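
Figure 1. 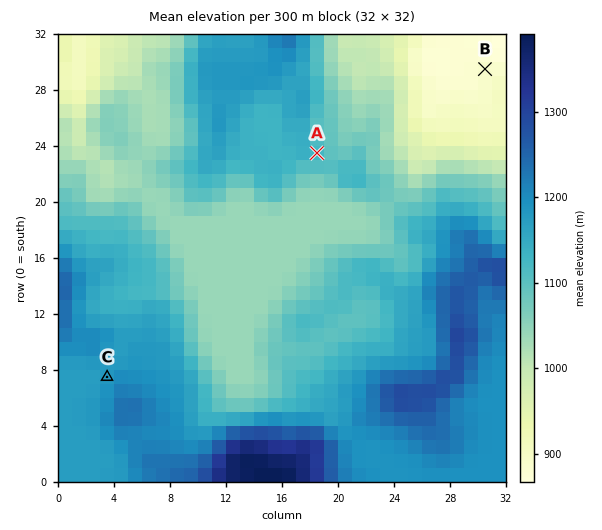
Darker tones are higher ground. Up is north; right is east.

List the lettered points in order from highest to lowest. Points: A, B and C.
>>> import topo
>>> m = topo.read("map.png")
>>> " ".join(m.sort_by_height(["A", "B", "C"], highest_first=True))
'C A B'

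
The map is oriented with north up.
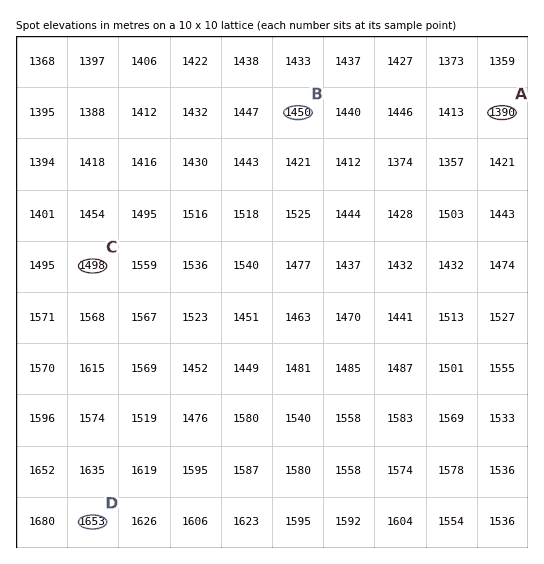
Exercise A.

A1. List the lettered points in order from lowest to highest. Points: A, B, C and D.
A B C D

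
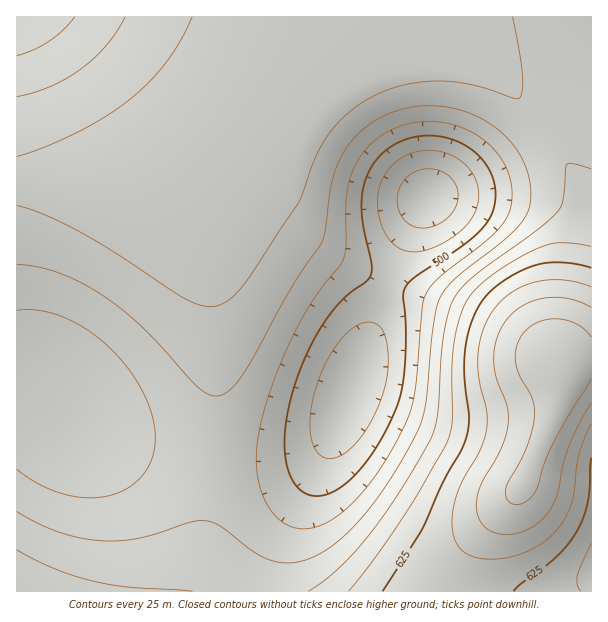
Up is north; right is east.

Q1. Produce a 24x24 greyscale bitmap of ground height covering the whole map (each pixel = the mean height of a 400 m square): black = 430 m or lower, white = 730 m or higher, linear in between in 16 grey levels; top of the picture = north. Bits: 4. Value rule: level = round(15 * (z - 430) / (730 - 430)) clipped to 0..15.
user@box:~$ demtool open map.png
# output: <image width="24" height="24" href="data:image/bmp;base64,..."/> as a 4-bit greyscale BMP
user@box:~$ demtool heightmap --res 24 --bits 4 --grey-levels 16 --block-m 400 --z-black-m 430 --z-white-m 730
<image width="24" height="24" href="data:image/bmp;base64,Qk2WAQAAAAAAAHYAAAAoAAAAGAAAABgAAAABAAQAAAAAACABAAATCwAAEwsAABAAAAAAAAAAAAAAABEREQAiIiIAMzMzAERERABVVVUAZmZmAHd3dwCIiIgAmZmZAKqqqgC7u7sAzMzMAN3d3QDu7u4A////AIh3d3d3d3iaq7qqmHd2ZndmZmeJqru7qWZmZmZmVVZ4mrzMumVVVWZlVERnmr3dylVEVVZlRDNGibzey0RERVVlQyI1eKze20RERVZlQyIkaJvO3ERERVZlUyEjV5vN7URERWZmVCETR5ve7kREVWZmVDIiR5ve7kRFVmd2ZTIiRpve7lVVZnd3ZUMjRovN3VVmZ3d3dlQzRXm8zGZnd4iHdmVDNFeaqnd3eIiId2VCIjV4mXd4iIiIh2UyESNXeHeIiIiIh3UyEBNGd3eIiIiIiHZCESNWd3d4iIiIiHZUMzRnd3d3iIiIiIdlVVZ3d2Z3d4iIiIh3Znd3d1Zmd3iIiIiId3d3d1VmZ3eIiIiIh3d3d0RWZ3eIiIiIiHd3dw=="/>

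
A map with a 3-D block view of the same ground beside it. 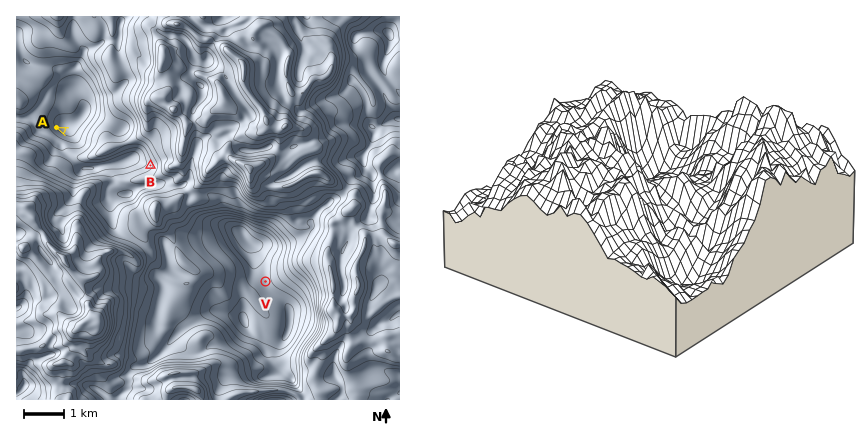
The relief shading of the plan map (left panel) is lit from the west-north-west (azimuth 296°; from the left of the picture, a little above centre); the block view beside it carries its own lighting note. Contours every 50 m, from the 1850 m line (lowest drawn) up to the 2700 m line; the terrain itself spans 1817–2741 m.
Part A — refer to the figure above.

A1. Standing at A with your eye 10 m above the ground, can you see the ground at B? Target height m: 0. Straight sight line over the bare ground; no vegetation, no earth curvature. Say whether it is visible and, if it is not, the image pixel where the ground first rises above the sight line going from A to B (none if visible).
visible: false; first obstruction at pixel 83 138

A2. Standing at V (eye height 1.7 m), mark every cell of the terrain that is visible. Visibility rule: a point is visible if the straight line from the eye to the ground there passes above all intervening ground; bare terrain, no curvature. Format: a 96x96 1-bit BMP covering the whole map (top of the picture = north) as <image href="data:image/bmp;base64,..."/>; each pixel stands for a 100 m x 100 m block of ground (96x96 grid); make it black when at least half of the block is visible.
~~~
<image width="96" height="96" href="data:image/bmp;base64,Qk2+BAAAAAAAAD4AAAAoAAAAYAAAAGAAAAABAAEAAAAAAIAEAAATCwAAEwsAAAIAAAAAAAAA////AAAAAAAABwAAAAGIAAAAAAAAAAAAAAEHAAMAAAAAAAAAAAcH//8AAAAAAAAAAD8D//8AAAAAAAAAAA8B//MAAAAAAAAAAAAB4AOAAAAAAAAAAAAA4AOAAAAAAAAgD/+A4AMAAAAAAADgA//B/wMAAAAAAAfwAA/n/88AAAAAAD/4AAP///+AAAAAAA44AAD//f+AAAAAAA94AAB/+B/AAAAAAAf4AAAf4A/gAAAAAAf4AAAeAA/4AAAAAAe4AAA8AAf8AAAAAAf4AAH4AAf8AAAAAAf4AAP4AAP+AAAAAAf4AAfwAAH/AAAAAAf4AAfAAAH+AAAAAAf4AA4AAAD8AAAAAAf4ABgAAAD8AAAAAAf4AAAAAYB8AAAAACP4AAAAA4B+AAAAACH4AAAAB4B+AAAAADH4AAAEDwD+AAAAAH/4AAAEHgD+AAAAAH/wAAAOPgH+AAAAAH/gAAAPfgP+AAAAAB/gAAQf//f+AAAAAB/gAAP////+AAAAAAfAAAH/4//8AAAAAAeAAAH/4f/MAAAAAAeAAAB/wf+MAAAAAAcCAAAHwD8IAAAAAAYGAAAHgB4AAAAAAAOMAAAHABgAAAAAAAHwAAAfAAgAAAAAAAAAAAA+AAwAAAAAAAAAAAD+ADwAAAAAAAAAAAP8AP4AAAAAAAAAQ//8D/4AAAAAAAAAf//8P/wAAAAAAAAAH/////gAAAAAAAAAH/////gAAAAAAAAAH/////gAAAAAAAAAH/////gAAAAAAAAAH/////wAAAAAAAAAEP///84AAAAAAAAAAM///B8AAAAAAAAAAEA+/D+AAAAAAAAAAAB8/HyAAAAAAAAAAAH+f/wAAAAAAAAAAAP/cA4AAAAAAAAAAAP/IAH+AAAAAAAAAAH/AAD8AAAAAAAAAAHnAAAwAAAAAAAAAADzAAAAAAAAAAAAAAA/AAAAAAAAAAAAAAAeAAAAAAAAAAAAAAAAAAAAAAAAAAAAAAAAAAAAAAAAAAAAAAAAAAAAAAAAAAAAAAAAAAAAAAAAAAAAAAAAAAAAAAAAAAAAAAAAAAAAAAAAAAAAAAAAAAAAAAAAAAAAAAAAAAAAAAAAAAAAAAAAAAAAAAAAAAAAAAAAAAAAAAAAAAAAAAAAAAAAAAAAAAAAAAAAAAAAAAAAAAAAAAAAAAAAAAAAAAAAAAAAAAAAAAAAAAAAAAAAAAAAAAAAAAAAAAAAAAAAAAAAAAAAAAAAAAAAAAAAAAAAAAAAAAAAAAAAAAAAAAAAAAAAAAAAAAAAAAAAAAAAAAAAAAAAAAAAAAAAAAAAAAAAAAAAAAAAAAAAAAAAAAAAAAAAAAAAAAAAAAAAAAAAAAAAAAAAAAAAAAAAAAAAAAAAAAAAAAAAAAAAAAAAAAAAAAAAAAAAAAAAAAAAAAAAAAAAAAAAAAAAAAAAAAAAAAAAAAAAAAAAAAAAAAAAAAAAAAAAAAAAAAAAAAAAAAAAAAAAAAAAAAAAAAAAAAAAAAAAAAAAAAAAAAAAAAAAAAAAAAAAAAAAAAAAAAAAAAAAAAA="/>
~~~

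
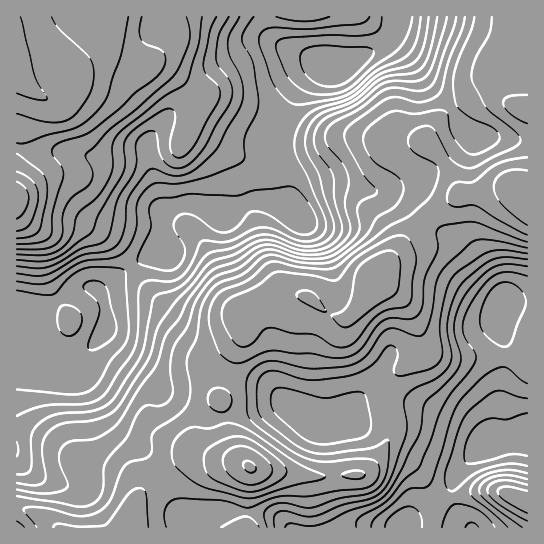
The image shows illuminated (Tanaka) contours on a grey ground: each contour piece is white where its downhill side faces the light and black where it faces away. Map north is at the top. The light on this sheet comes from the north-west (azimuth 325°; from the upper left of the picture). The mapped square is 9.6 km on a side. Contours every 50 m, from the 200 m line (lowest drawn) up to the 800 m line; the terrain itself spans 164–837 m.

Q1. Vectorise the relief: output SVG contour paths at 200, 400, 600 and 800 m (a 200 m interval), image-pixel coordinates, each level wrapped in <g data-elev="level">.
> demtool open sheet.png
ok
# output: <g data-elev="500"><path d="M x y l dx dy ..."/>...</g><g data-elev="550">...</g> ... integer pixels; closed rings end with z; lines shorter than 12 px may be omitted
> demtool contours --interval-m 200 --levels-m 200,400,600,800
<g data-elev="200"><path d="M325 86l-12-5-9-10-4-13 1-4 3-4 7-3 14-2 40 2 8 3 1 4-4 5-21 22-12 5z"/></g><g data-elev="400"><path d="M356 527l0-5 3-4 27-16 17-21 16-14 24-61 8-13 16-19 7-11 2-9-11-16-2-11 3-14 10-18 12-14 10-7 12-2 17 4"/><path d="M527 479l-16-4-13 1-13 5-6 8 1 5 5 5 37 28"/><path d="M17 273l18 3 10-1 10-4 26-15 24-4 8-3 5-6 5-9 5-36 19-27 7-2 17 6 14 0 12-7 18-17 24-41 4-11 0-9-1-9-12-24-2-12 2-11 9-17"/><path d="M437 17l-8 36-3 9-5 7-8 4-23 3-9 3-28 22-34 14-6 6-5 6-3 12 1 11 13 25 5 20 10 28 0 8-4 7-11 7-13 1-11-1-22-10-12 0-10 3-18 10-20 4-6 2-17 24-7 6-10 6-15 4-4 4-12 55-29 47-7 6-9 4-11 2-28 2-9 3-8 5-7 7-3 6 1 28-2 7-4 4-9 0"/></g><g data-elev="600"><path d="M166 527l-2-10 1-8 5-7 7-3 44 1 28 8 29-11 32-1 28-5 25-2 10-4 4-6 3-8-2-6-3-4-17-2-33 3-15-2-20-10-35-25-6-7-2-7-1-28 3-9 10-9 11-4 8 0 33 8 28-2 12-2 14-8 16-23 9-6 8 1 17 7 7-1 4-4 4-11 6-35 3-10 8-11 23-21 7-3 9 0 41 8"/><path d="M259 527l-6-8-7-3-9 3-16 8"/><path d="M17 249l29-1 8-2 5-5 3-7 1-17 3-11 7-9 15-11 4-7 1-8-7-13 0-4 9-8 16-17 24-19 40-36 6-10 8-23 1-11-4-13"/><path d="M474 17l-3 13-12 27-4 14-2 12 2 16 3 8 7 7 31 16 4 7-2 5-7 5-12 6-6 1-6-1-6-6-8-10-3-8-2-15-6-4-27 4-16-3-6 0-8 4-12 9-9 10 0 11 4 9 6 7 21 14 7 7 1 9-6 14-19 12-14 21-30 23-11 2-17 0-12-2-19-6-8 0-6 3-18 16-22 8-7 5-7 8-5 10-5 32-10 20 0 9 3 25-1 10-4 6-8 9-23 15-3 7 1 13-3 5-6 3-13 3-5 4-5 8-9 24-8 11-10 5-12 2-36-8-14-1-6 1-1 3 13 16"/></g><g data-elev="800"><path d="M250 473l5-2 1-4-5-5-5-1-3 2 1 4 2 4z"/><path d="M17 219l8-8 4-13-3-9-9-7"/><path d="M17 93l21 7 7 0 2-2-13-23-14-58"/></g>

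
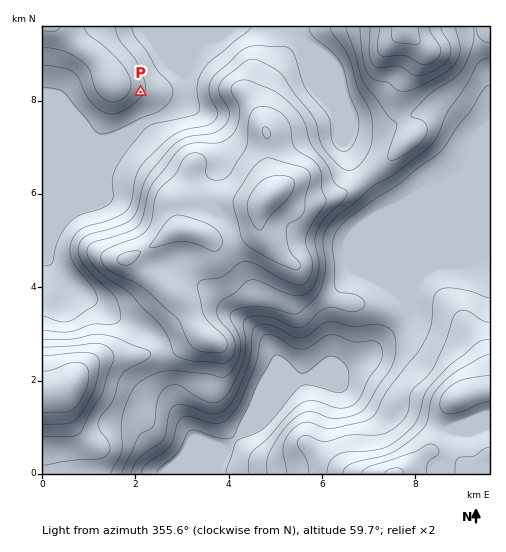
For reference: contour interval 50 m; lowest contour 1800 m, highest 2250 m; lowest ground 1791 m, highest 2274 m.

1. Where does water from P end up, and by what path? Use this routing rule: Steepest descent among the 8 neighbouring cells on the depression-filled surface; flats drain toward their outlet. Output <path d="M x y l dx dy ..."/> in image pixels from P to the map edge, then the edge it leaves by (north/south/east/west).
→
<path d="M141 92l11 12 0 15 13-4 14-7 7-6 0-75"/>
exit: north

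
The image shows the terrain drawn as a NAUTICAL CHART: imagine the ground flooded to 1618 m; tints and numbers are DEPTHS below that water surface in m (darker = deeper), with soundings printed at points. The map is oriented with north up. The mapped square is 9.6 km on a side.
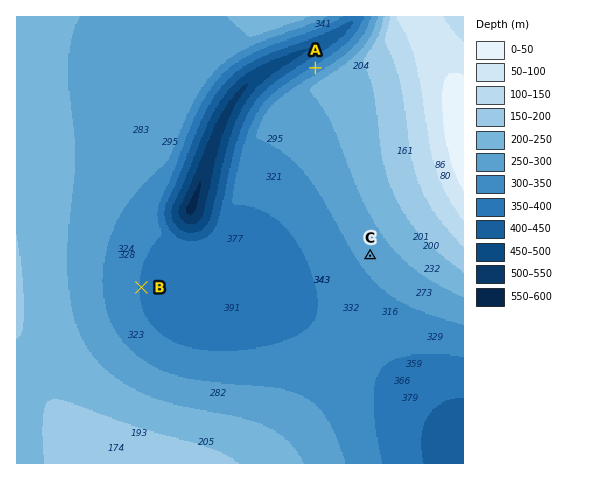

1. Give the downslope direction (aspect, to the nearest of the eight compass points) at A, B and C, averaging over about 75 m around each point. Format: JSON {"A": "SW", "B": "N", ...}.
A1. {"A": "NW", "B": "E", "C": "SW"}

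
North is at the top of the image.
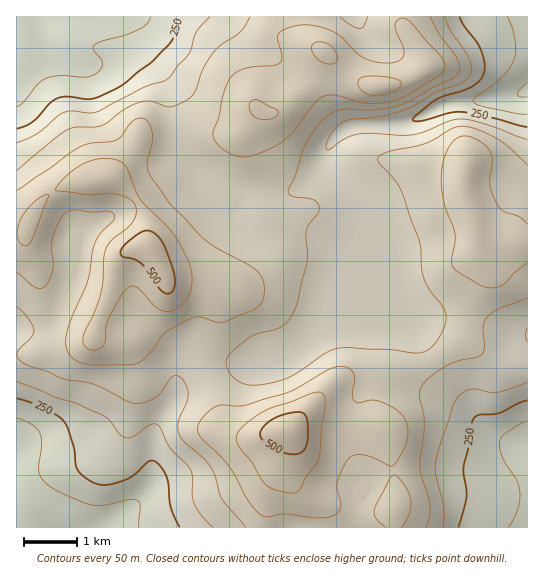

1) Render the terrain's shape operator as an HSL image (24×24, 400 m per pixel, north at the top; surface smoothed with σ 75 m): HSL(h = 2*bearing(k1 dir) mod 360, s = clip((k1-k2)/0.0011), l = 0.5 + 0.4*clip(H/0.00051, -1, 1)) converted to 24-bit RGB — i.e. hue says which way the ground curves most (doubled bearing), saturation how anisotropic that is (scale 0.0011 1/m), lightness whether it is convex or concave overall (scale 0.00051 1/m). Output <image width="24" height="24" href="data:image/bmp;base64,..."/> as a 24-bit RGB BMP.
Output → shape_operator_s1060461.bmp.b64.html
<image width="24" height="24" href="data:image/bmp;base64,Qk32BgAAAAAAADYAAAAoAAAAGAAAABgAAAABABgAAAAAAMAGAAATCwAAEwsAAAAAAAAAAAAAn5eGim6PkGqGhoFcQYJGYoVyjWySjW6Kk4B8km2Sb2+NuLaLgF1kcJZZb6yEY3inZ2u0vKWprKiclLCtV0eeam2Sg4eSd3OPoYSDj1d8iWNxnn58iptvOX1STnN4h3qSkoWblW6dinuTqpCEg4mkgsGla5WbbWSFXniAp6qDtb2eeHyhbUeLeH+Pe3uLe3SMnnGGmGqkj4aplZKorZCofZOhNk9sdYVac2VPhGtUgJJunZ2Fq6eDpaddU4NyZ2h7a3d4ialirsFkdlFYZVtwd4R1coCGenKKYnxpiHODj4Z6jn1+n31/pIh6OzF1mVxpiHJfcK+SeJKil49rqI5poc6PSW+ZY1yAgXKAp6dyrrd0aV15aHp+cJF8aHZ5aHhoZXBdZnBUmJFheYFkk3lpr49zLEB0e4K9pbPPirTEXnTNuaPfz8ni0cqtS0R4WWCKgHCZobmgs6aadluOd4yBe1lfeF1EZXVQbl9TeYFaaZFVhIZpeIRnrJh0SY2JNZV5hZtzkKd+RJeWYLCps5TB75m+pF2vS2+HbKKhl7GKp2d6mF2IjmlpfD1zqJN5XnRgen6SgpqefpaMaol5cZCMnKWShJ2lQ2iAW5pZgbNqUnxiQnY6TGU9uF9o5pC0Y1qVYI1lk4RbiGFZjWRmj2R3ZFuJpYyPk3upjpSycYOlrGCLnpVaUpVceapgb45jVGR+c5xtk55ZamdTaHRTTnNDNHE3uZloyozFf3KvmoWpk3SqqnSomG2PbYSWgrO0jpO3l3uxiF6ul2TC3s7bcovBnZKxlneZUHBzhIhpnHtcaX1fZ3dha4ZjVIBhUo1Ek5NOgXBZinligmNzmmiVr4amjaqjapF/fYFrd3NLT4pOVIeS06uTkZFgjGlrtzxZd45NUXBooZZ6inFuZYZtZptwX4eAboFtgoFpf35qgYBrdnhrZ3Fnn5NvpY1mgGxYe3tVbpFtYa9uPXiBs3Ftw495WkNru0plpNGVPm+nho+fmo2ogZmshZaYX3eGcXh/gH9/f39/f3+Af2qAf19jlJRipG5dmG1fgY5pjqB3c7FxPGV5XEiB4KF7TDZpkcuIo9WtQUSee4qflqitjXSgmICFZ2iAaXh/fn+Af3+Afn2AdFeGnXWSloeBlHl9l6iui4Kjk8GHbq6SR0mAMD1946uscE63mueebpWqU1qfep2lh3SUll+JooKFgXORa3GDeH6Af3+AenmAW1aBg5qYpHWnprKRkW+KoIR+z8qgXYdWTV1zK3yEbMW62qrgydnAfl+aaG+Fe2doeFJbiHlkmJZ1iGx3fnN+c4GAfn+Ae3F/blt4d5Rjdl1uwsOCaYKln6axx5qVsWltP0FUWHw6Hz8Xg7gdu8lihlx3f2N2eVpofGmBiZqJi3yQk3SOgIqOcnqKeneBeWWAcWiKmoGKcluLqNeQWniJmph4sHm444HApku/rnGWTJmTZOyMkpZjd2Jle1ltgHR5cIRqipBifoFjdpOMjYOYhWmLgW54c2V5b4x1b2KJta51nch5WmF2gZZ0YoJqq3KsvJHSsqDWwMnga6yIbltqhGZ4emJzgFZWkYBYfYpiepxlTpxqcVuHklt3inJ2a2uKgJ+VUWKSwLeGwbWAV31+cYx+cn2iY4hrcJVpkaaOrHCDzUhfW4V0dld8ild4lmmKmaOHfIx3kaNwXZNQLFdli320lJ7CfZnOipDOa0/Ck6S/2cfBdYLHZni8YVmJrXSZhaqHZ56fnEWLzqCbjXOxXEmSdnale3yptYObo3qHoqh6loxuMGhIGGUVcI8dUogZJXs1VU2/wNffv8TZmHjDclevS1lQap1fmbyLVEuEbmerzLC4xG27aFakhWmViGqHpoSPmqy6x5/KrXeppkmUgSFBmnQOZHkFEzMABDMAOmkAamQLdlwjZzs4WX5iTa5Nk55PU1xFT3JHmpFStlljiFR9hGJ7hZR4fK2NoqaCjmeIxGCcoEmybWTb09P42s/87s/6fCm7JY0IJpQIOW4bMVohdJx2ZIlehG1RcHJUT3JLWIxQil1djHKUgHGWm6GWe5h+lWpke1Vjj0dSnK51Wd2/X8K1qEuS21Wy6tb11N33dXzkaFO/jnaoh52HdWKMk3+Vf4OZcpKYZIV5ZHp2f2BnkJNrhZ53kmd3lV1gcF2UiqnI0ejmapi4Wy1Iajgxf8FdkM6IlXijnjqZimORhHiVfZZ3bV19jZF1h4ByhIB1cHmBal9waIBxgaB0jY9wd19/q5KPbKijVL5LqKs9eTFMgjqUkaW3ns6XmrBlaEpVfk+AlIGQc3GQ"/>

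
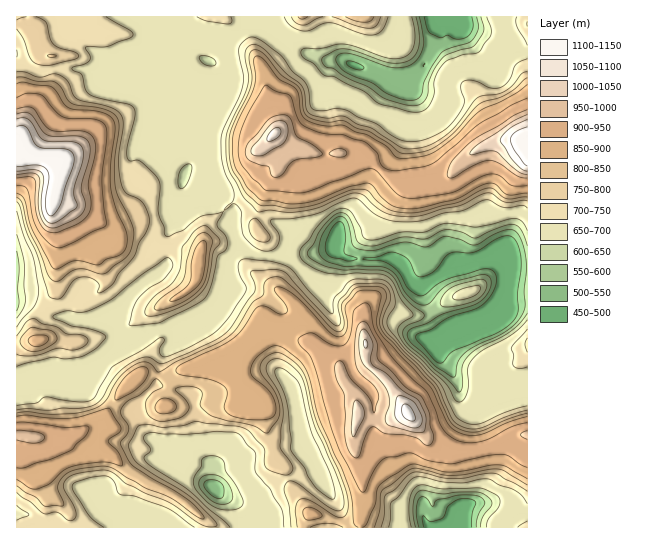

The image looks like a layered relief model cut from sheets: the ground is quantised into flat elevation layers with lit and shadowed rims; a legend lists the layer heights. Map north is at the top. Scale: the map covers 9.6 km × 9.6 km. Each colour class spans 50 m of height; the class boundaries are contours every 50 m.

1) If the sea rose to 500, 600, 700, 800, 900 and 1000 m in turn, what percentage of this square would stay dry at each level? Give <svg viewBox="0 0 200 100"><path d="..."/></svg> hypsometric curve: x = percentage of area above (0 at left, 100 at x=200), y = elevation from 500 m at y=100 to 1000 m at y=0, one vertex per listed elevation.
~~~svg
<svg viewBox="0 0 200 100"><path d="M193 100l-13-20-65-20-44-20-38-20-25-20"/></svg>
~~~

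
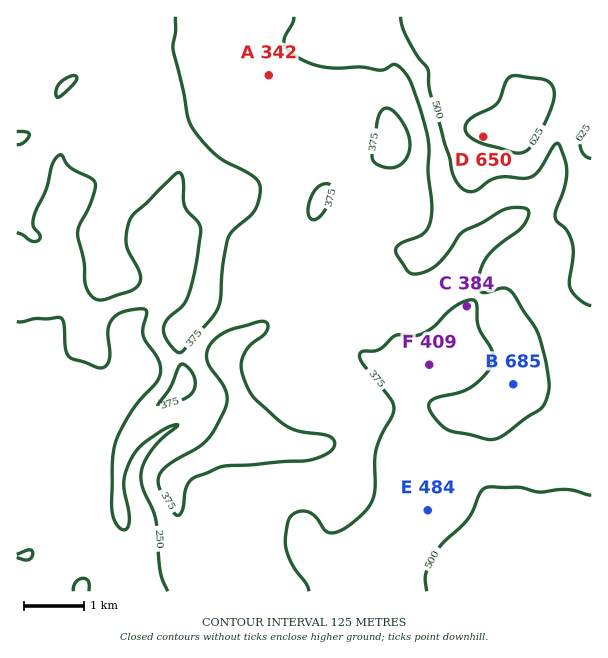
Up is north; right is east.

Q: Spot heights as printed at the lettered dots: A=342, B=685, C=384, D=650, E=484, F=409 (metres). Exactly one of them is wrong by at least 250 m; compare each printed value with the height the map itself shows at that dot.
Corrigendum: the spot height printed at B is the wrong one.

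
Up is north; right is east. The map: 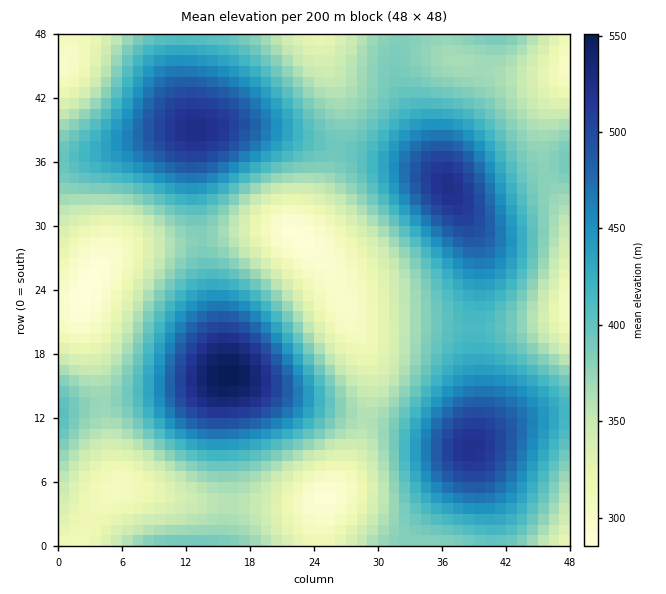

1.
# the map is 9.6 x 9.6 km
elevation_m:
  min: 280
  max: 550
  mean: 400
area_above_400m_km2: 38.9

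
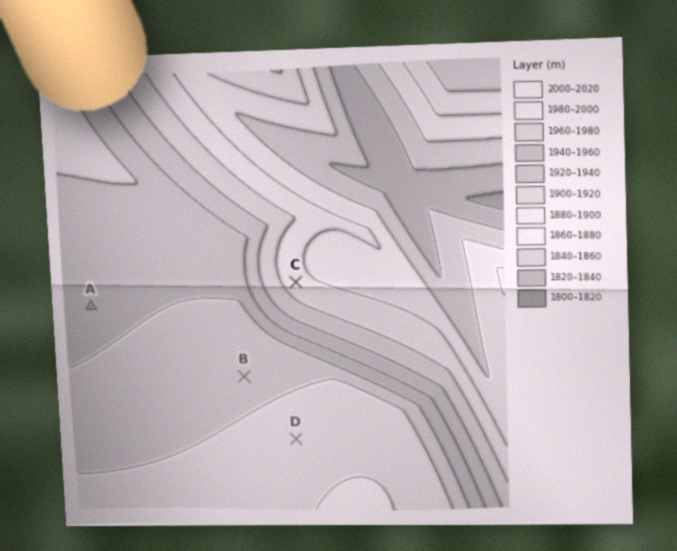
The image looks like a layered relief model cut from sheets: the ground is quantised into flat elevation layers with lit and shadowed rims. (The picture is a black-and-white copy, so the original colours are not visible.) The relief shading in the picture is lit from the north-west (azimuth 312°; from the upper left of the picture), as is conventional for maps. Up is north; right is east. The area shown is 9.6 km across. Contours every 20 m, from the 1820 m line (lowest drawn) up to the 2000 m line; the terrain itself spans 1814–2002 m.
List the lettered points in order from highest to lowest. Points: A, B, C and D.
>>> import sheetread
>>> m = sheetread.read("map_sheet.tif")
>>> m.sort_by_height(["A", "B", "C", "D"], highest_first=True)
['D', 'B', 'A', 'C']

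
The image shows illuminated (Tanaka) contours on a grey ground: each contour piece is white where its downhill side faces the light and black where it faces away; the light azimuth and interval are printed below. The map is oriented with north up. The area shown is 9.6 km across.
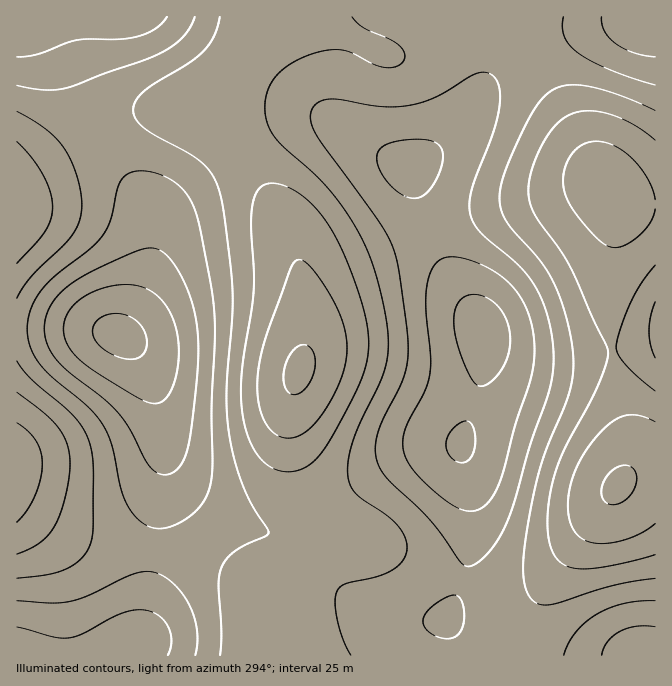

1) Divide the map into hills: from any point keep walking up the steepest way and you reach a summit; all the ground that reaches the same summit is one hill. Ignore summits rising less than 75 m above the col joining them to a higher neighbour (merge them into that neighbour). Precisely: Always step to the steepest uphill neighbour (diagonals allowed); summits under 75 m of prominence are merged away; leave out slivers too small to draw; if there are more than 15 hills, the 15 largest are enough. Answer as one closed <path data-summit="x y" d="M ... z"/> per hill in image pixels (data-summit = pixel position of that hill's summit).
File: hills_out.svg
<path data-summit="298 370" d="M467 16l-451 1 0 311 78 1 24 5 18 16 7 10 8 18 10 35 3 25-1 47-7 37-10 90-5 22-5 10-5 3 1 9 326-1-2-13-12-24 17-31 10-42 0-48-10-45 0-10 20-60 3-19 0-28-6-17-24-35-18-35-15-40-12-41 23-14 26-25 11-15 10-18 5-17 0-20-6-23z"/><path data-summit="619 485" d="M645 16l-177 0 10 19 6 23 0 20-5 17-10 18-11 15-26 25-23 14 12 41 15 40 18 35 24 35 6 17 0 28-3 19-20 60 0 10 10 45 0 48-10 42-17 31 12 24 2 14 198-1 0-633-9-1z"/><path data-summit="17 470" d="M94 329l-78 1 1 326 113 0 1-9 5-3 8-24 20-150 0-32-3-25-10-35-15-28-18-16z"/>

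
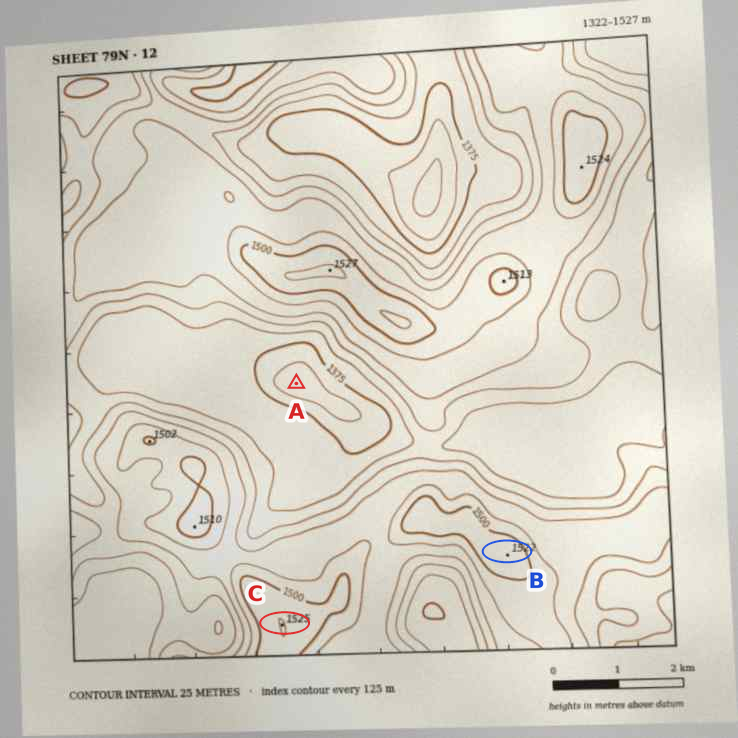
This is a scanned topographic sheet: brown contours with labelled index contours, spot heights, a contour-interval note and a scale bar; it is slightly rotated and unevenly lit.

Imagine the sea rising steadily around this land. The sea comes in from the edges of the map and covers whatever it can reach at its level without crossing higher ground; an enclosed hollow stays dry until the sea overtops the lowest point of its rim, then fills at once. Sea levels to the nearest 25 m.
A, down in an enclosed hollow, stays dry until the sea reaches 1400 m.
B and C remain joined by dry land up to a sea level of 1475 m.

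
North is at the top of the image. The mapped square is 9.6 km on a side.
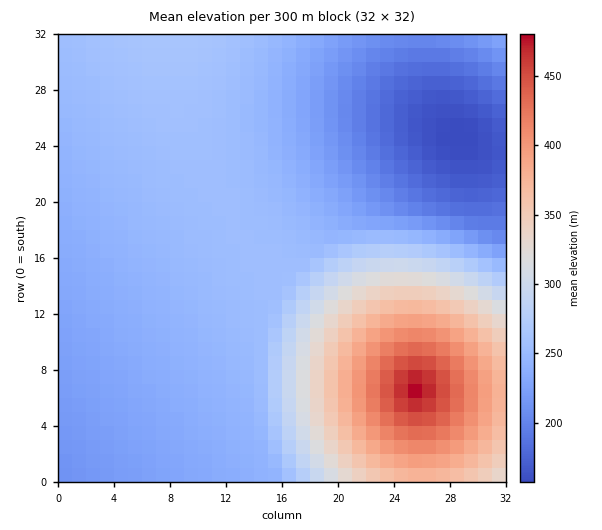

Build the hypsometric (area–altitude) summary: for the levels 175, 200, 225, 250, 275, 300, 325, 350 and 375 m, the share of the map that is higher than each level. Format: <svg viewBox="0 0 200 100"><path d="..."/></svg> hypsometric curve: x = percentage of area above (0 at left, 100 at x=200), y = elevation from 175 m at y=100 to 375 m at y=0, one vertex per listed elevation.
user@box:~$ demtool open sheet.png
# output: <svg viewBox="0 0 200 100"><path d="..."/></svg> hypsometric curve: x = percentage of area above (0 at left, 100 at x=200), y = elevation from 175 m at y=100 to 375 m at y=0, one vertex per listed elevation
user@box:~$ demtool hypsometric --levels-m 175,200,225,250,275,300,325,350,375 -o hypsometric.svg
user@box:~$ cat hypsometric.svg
<svg viewBox="0 0 200 100"><path d="M190 100l-13-12-19-13-62-13-48-12-6-12-7-13-6-13-8-12"/></svg>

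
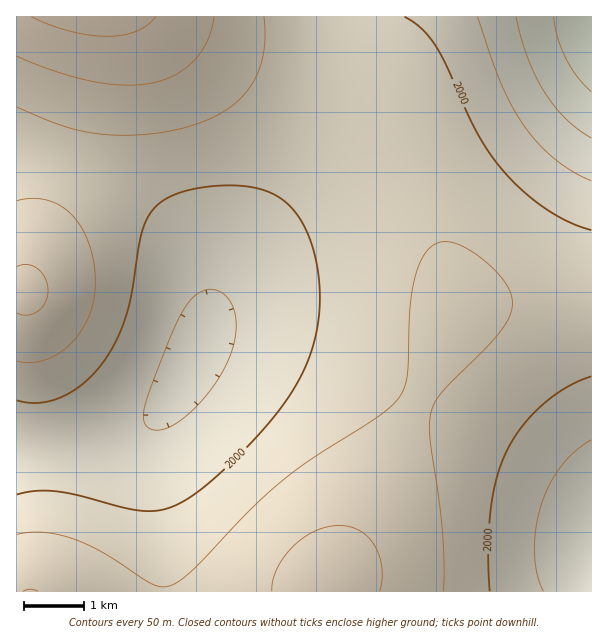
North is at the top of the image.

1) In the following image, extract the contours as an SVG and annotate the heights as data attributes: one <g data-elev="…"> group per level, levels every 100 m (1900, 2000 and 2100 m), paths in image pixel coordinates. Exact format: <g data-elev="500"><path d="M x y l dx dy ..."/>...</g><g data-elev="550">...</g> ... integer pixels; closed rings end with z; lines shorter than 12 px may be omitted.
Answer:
<g data-elev="1900"><path d="M591 138l-13-9-12-10-11-12-11-15-17-35-11-40"/></g><g data-elev="2000"><path d="M490 591l-2-40 2-39 6-32 10-27 15-25 21-23 24-17 25-12"/><path d="M17 400l10 3 12 0 23-6 22-14 20-21 13-23 10-25 5-23 8-49 4-17 8-14 12-11 16-7 21-5 24-3 23 2 16 3 14 7 12 9 10 13 12 27 7 32 0 33-5 33-11 28-16 27-22 29-32 33-23 21-19 15-17 9-15 4-12 1-15-2-54-14-22-4-21 0-18 4"/><path d="M591 230l-22-8-23-13-22-17-20-20-14-19-13-21-31-68-11-19-13-16-18-12"/></g><g data-elev="2100"><path d="M38 591l-8-2-7 2"/><path d="M380 591l2-12 0-12-3-12-5-10-6-8-9-7-9-3-11-2-12 2-12 4-11 6-11 9-9 11-7 12-4 12-1 10"/><path d="M17 313l10 2 11-4 7-8 3-12-3-13-7-9-11-4-10 2"/><path d="M17 56l39 15 36 10 31 4 29-2 24-8 18-15 13-19 7-24"/></g>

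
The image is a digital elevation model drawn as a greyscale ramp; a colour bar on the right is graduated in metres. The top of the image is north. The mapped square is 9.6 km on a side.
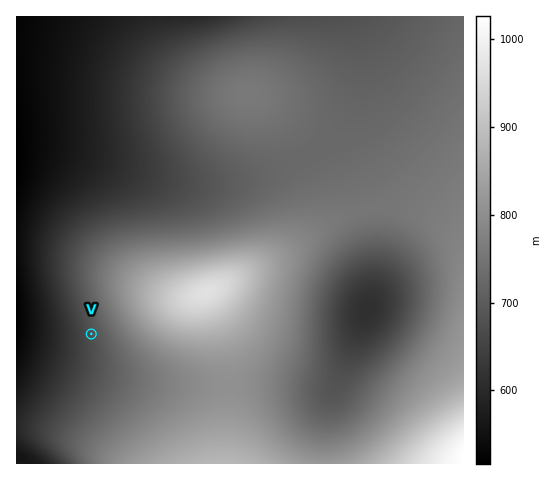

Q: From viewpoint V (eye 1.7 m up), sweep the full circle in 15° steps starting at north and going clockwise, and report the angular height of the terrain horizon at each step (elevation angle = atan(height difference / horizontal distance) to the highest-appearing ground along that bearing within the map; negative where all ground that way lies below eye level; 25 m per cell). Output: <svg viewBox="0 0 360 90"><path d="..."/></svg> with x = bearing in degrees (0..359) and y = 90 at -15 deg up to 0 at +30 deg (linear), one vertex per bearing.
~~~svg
<svg viewBox="0 0 360 90"><path d="M0 55l15-4 15-3 15-2 15-2 15 1 15 2 15 3 15 2 15 2 15 0 15 1 15 2 15 2 15 3 15 3 15 3 15 2 15 1 15 0 15-1 15-3 15-4 15-4"/></svg>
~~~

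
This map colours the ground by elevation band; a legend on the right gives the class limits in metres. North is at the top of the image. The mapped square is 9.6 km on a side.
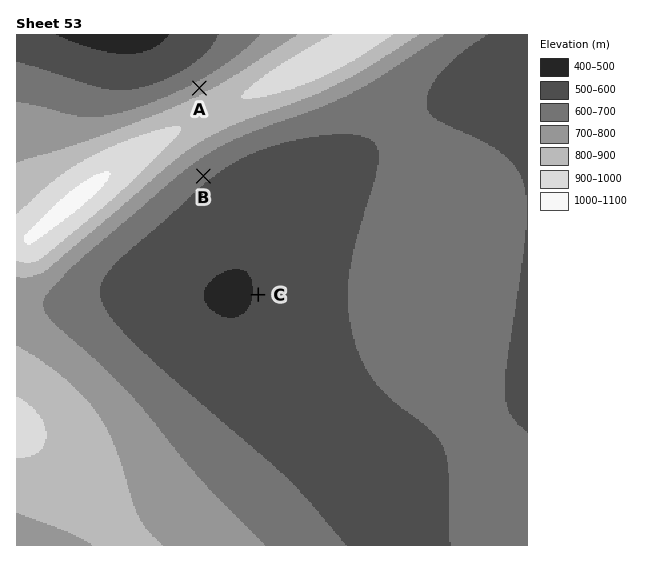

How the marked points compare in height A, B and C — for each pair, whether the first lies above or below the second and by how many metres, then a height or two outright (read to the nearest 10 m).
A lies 250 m above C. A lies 130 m above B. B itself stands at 620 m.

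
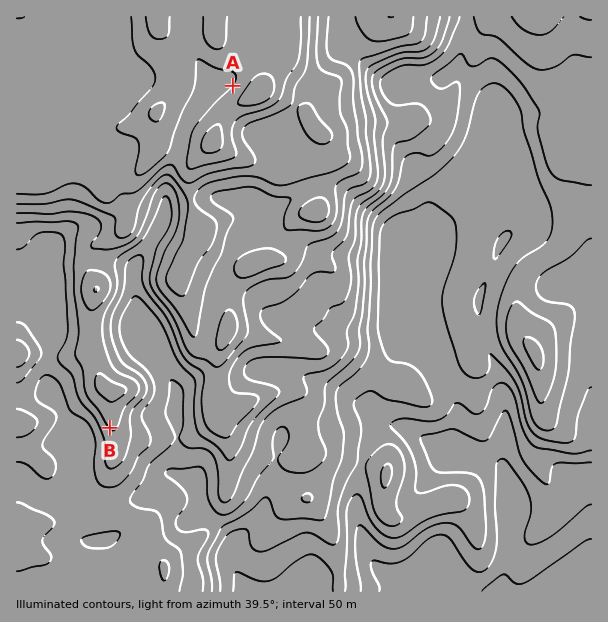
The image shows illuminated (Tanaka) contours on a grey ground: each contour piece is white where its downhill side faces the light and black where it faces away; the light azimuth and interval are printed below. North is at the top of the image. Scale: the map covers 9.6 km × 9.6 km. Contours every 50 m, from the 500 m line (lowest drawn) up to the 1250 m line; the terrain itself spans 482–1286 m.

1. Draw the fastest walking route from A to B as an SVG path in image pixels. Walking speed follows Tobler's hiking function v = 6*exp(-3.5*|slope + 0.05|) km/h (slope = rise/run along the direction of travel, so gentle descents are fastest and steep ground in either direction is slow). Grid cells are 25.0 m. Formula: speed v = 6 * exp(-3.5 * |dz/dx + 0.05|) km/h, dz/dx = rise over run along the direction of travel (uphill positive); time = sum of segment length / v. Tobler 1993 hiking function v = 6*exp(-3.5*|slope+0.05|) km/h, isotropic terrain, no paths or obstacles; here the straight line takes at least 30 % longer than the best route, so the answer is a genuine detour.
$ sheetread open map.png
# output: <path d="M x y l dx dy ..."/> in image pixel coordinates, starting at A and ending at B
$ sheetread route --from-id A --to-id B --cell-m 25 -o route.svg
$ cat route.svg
<path d="M233 86l-47 46-10 21-33 33-2 3-18 18-1 3-5 5-13 27-5 4-18 36 0 17 9 18 0 72 20 39"/>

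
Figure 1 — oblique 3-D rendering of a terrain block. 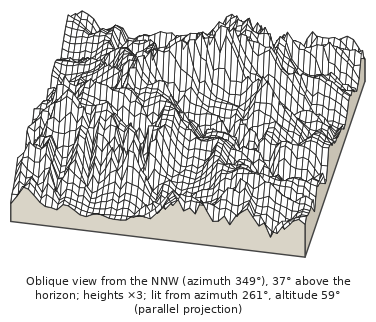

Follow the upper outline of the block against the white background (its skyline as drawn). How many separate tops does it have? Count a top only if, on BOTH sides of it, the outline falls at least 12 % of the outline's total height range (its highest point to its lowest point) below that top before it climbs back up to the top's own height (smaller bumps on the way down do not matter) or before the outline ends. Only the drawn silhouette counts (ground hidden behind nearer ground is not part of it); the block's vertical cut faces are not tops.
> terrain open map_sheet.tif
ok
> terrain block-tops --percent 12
2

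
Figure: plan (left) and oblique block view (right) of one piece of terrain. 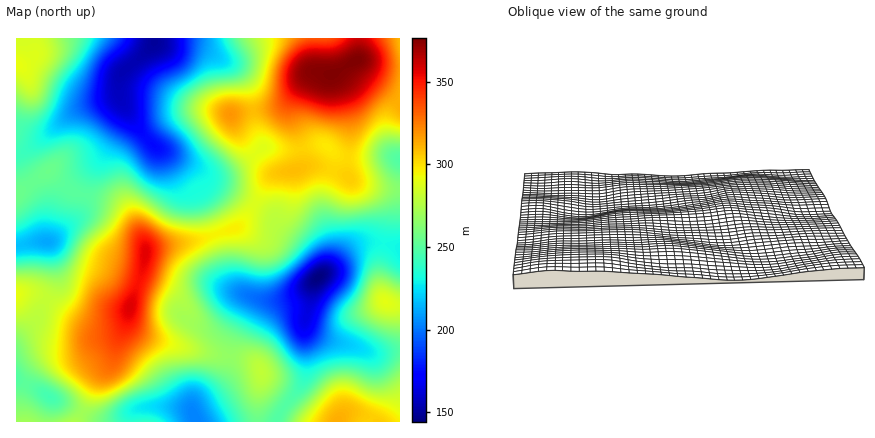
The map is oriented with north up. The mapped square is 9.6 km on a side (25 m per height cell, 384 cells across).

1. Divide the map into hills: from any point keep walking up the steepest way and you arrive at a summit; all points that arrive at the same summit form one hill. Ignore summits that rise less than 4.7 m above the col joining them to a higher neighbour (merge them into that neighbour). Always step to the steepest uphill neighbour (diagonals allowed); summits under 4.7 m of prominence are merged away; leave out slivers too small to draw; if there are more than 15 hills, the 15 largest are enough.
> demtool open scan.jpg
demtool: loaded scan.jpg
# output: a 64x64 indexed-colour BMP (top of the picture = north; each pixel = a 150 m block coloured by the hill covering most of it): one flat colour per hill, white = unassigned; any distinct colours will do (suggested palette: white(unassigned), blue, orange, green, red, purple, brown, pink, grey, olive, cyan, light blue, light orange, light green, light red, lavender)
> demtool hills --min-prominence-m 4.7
<image width="64" height="64" href="data:image/bmp;base64,Qk12CAAAAAAAAHYAAAAoAAAAQAAAAEAAAAABAAQAAAAAAAAIAAATCwAAEwsAABAAAAAAAAAA////ALR3HwAOf/8ALKAsACgn1gC9Z5QAS1aMAMJ34wB/f38AIr28AM++FwDox64AeLv/AIrfmACWmP8A1bDFAMzMwiIiIiEREiIiIiIiIlVVVVVVVVWZmZmZmZmZmZmZzMzMIiIhEREREiIiIiIlVVVVVVVVVZmZmZmZmZmZmZnMzMwiIRERERERERERERVVVVVVVVVVWZmZmZmZmZmZmczMzCEREREREREREREREVVVVVVVVVVZmZmZmZmZmZmZzMzBERERERERERERERERFVVVVVVVVVWZmZmZmZmZmZnMwRERERERERERERERERERFVVVVVVVVVmZmZmZmZmZmcERERERERERERERERERERERVVVVVVVVVZmZmZmZmZmZEREREREREREREREREREREREVVVVVVVVVmZmZmZmZmZkRERERERERERERERERERERERVVVVVVVVWZmZmZmZmZmRERERERERERERERERERERERFVVVVVVVVZmZmZmZmZmZERERERERERERERERERERERERVVVVVVVVmZmZmZmZmZkRERERERERERERERERERERERFVVVVVVVWZmZmZmZmJmREREREREREREREREREREREREVVVVVVVVZmZmZmYiIiIERERERERERERERERERERERERVVVVVVVVmZmYiIiIiIixEREREREREREREREREREREREVVVVVVVWZiIiIiIiIiLsRERERERERERERERERERERERVVVVVVVZiIiIiIiIiIu7ERERERERERERERERERMxEREVVVVVVViIiIiIiIiIi7uxERERERERERERERETMzMRERVVVVVVWIiIiIiIiIiLu7ERERERERERERERETMzMzEREVVVVVVViIiIiIiIiIu7uxERERERERERERERMzMzMxERVVVVVVWIiIiIiIiIi7u7ERERERERERERERMzMzMzMRERERFVVYiIiIiIiIiLu7uxERERERERERERMzMzMzMzEREREREViIiIiIiIiIu7u7EREREREREREzMzMzMzMzERERERERGIiIiIiIiIi7u7sRERERERERMzMzMzMzMzMRERERERERiIiIiIiIiLu7uxEREREREzMzMzMzMzMzMREREREREREYiIiIiIiIu7u7ERERERMzMzMzMzMzMzMxERERERERERqIiIiIiIi7u7sREREzMzMzMzMzMzMzMzERERERERERqiiIiIiIiLu7uxERMzMzMzMzMzMzMzMzERERERERERGqIoiIiIiIu7u7ETMzMzMzMzMzMzMzMzMRERERERERGqoiIoiIiIh7u7sTMzMzMzMzMzMzMzMzMxERERERERGqqiIiKIiIInd3dzMzMzMzMzMzMzMzMzMzERERERERqqqqIiIiIiIid3d3czMzMzMzMzMzMzMzMzERERERERqqqqoiIiIiIiJ3d3d3MzMzMzMzMzMzMzMzMRERERERqqqqqiIiIiIiInd3d3dzMzMzMzMzMzMzMzMxERERERqqqqqqIiIiIiIid3d3d3czMzMzMzMzMzMzMxERERERGqqqqqIiIiIiIiJ3d3d3d3MzMzMzMzMzMzMzERERERqqqqqqoiIiIiIiInd3d3d3czMzMzMzMzMzMzERERERqqqqqqqiIiIiIiIid3d3d3dzMzMzMzMzMzMzMREREaqqqqqqqqIiIiIiIiJ3d3d3d3MzMzMzMzMzMzMRERGqqqqqqqqqqiIiIiIiInd3d3d3dzMzMzMzMzMzMxEaqqqqqqqqqqqqIiIiIiIid3d3d3d3MzMzMzMzMzMxEaqqqqqqqqqqqqoiIiIiIiJ3d3d3d3dzMzMzMzMzMzEaREqqqqqqqqqqqqIiIiIiInd3d3d3d3MzMzMzMzMzEUREREqqqqqqqqqqoiIiIiIid3d3d3d3dzMzMzMzMzFERERERKqqqqqqqqqiIiIiIiJ3d3d3d3d3czMzMzMzRERERERERKqqqqqqqqIiIiIiImZ3d3d3d3dzMzMzM0RERERERERESqoiKqqqIiIiIiIiZmd3d3d3d3czMzM0RERERERERERCIiIiIiIiIiIiIiJmZmd3d3d3dzMzM0REREREREREREIiIiIiIiIiIiIiImZmZnd3d3d3czM0REREREREREREIiIiIiIiIiIiIiIiZmZmZ3d3d3d3M0REREREREREREQiIiIiIiIiIiIiIiJmZmZmd3d3d3c0RERERERERERERCIiIiIiIiIiIiIiImZmZmZmd3d3dzREREREREREREREIiIiIiIiIiIiIiIiZmZmZmZmd3d3REREREREREREREIiIiIiIiIiIiIiIiJmZmZmZmZmZ3dEREREREREREREQiIiIiIiIiIiIiIiImZmZmZmZmZmZERERERERERERERCIiIiIiIiIiIiIiIiZmZmZmZmZmZkREREREREREREREIiIiIiIiIiIiIiIiJmZmZmZmZmZmREREREREREREREIiIiIiIiIiIiIiIiImZmZmZmZmZmZEREREREREREREQiIiIiIiIiIiIiIiIiZmZmZmZmZmZmREREREREREREQiIiIiIiIiIiIiIiIiJmZmZmZmZmZmZkREREREREREQiIiIiIiIiIiIiIiIiImZmZmZmZmZmZmZEREREREREIiIiIiIiIiIiIiIiIiIiZmZmZmZmZmZmZmRERERERCIiIiIiIiIiIiIiIiIiIiJmZmZmZmZmZmZmZkREQiIiIiIiIiIiIiIiIiIiIiIiImZmZmZmZmZmZmZmYiIiIiIiIiIiIiIiIiIiIiIiIiIi"/>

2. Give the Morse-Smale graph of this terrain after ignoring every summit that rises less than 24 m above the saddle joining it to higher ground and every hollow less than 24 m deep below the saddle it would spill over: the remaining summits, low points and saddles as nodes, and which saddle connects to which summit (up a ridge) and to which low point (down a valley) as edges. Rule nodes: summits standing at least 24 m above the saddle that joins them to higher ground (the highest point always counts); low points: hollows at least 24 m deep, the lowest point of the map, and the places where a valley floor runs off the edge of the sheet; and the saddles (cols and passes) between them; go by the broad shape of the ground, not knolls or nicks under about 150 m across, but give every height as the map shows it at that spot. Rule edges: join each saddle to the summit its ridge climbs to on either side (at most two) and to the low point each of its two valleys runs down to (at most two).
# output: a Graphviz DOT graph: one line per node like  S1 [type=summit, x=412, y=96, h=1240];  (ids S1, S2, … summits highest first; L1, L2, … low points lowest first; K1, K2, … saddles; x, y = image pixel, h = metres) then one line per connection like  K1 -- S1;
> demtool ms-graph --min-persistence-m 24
graph terrain {
  S1 [type=summit, x=356, y=62, h=377];
  S2 [type=summit, x=130, y=308, h=357];
  S3 [type=summit, x=338, y=420, h=313];
  S4 [type=summit, x=18, y=64, h=291];
  S5 [type=summit, x=386, y=302, h=290];
  L1 [type=low, x=318, y=278, h=144];
  L2 [type=low, x=154, y=42, h=150];
  L3 [type=low, x=194, y=416, h=203];
  L4 [type=low, x=46, y=242, h=211];
  L5 [type=low, x=50, y=396, h=245];
  K1 [type=saddle, x=138, y=284, h=351];
  K2 [type=saddle, x=256, y=204, h=287];
  K3 [type=saddle, x=46, y=298, h=281];
  K4 [type=saddle, x=82, y=414, h=270];
  K5 [type=saddle, x=84, y=194, h=250];
  K6 [type=saddle, x=283, y=408, h=249];
  K7 [type=saddle, x=16, y=154, h=242];
  K8 [type=saddle, x=384, y=244, h=231];
  K1 -- S2;
  K1 -- L1;
  K1 -- L4;
  K2 -- S1;
  K2 -- S2;
  K2 -- L1;
  K2 -- L2;
  K3 -- S1;
  K3 -- S2;
  K3 -- L4;
  K3 -- L5;
  K4 -- S2;
  K4 -- L3;
  K4 -- L5;
  K5 -- S1;
  K5 -- S2;
  K5 -- L2;
  K5 -- L4;
  K6 -- S2;
  K6 -- S3;
  K6 -- L1;
  K7 -- S1;
  K7 -- S4;
  K7 -- L2;
  K8 -- S1;
  K8 -- S5;
  K8 -- L1;
}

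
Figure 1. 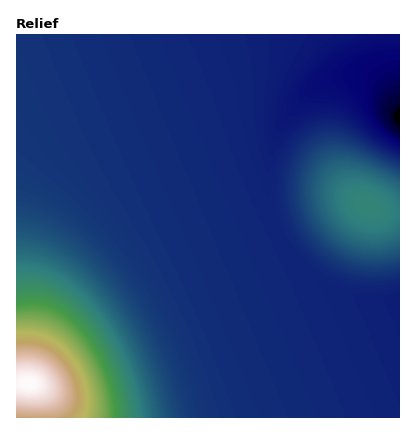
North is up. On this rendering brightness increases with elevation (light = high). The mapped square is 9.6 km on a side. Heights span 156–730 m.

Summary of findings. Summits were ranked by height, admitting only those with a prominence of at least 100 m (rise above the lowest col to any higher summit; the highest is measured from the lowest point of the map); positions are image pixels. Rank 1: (28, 382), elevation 730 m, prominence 574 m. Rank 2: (368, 206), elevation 336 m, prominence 127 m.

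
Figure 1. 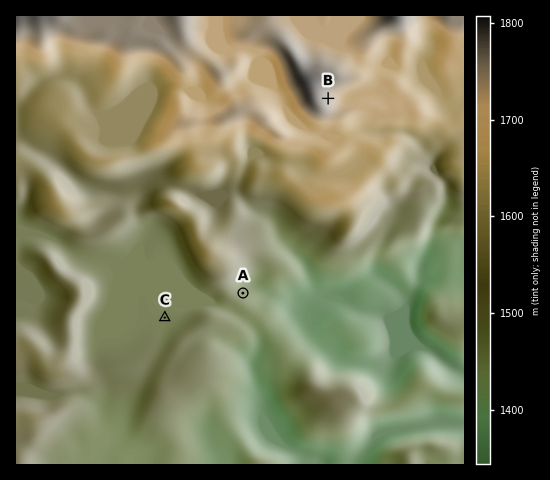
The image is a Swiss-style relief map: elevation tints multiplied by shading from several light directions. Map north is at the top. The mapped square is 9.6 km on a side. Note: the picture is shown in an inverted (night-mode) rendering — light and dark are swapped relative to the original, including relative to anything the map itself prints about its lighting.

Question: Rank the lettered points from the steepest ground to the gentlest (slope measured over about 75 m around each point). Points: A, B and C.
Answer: B A C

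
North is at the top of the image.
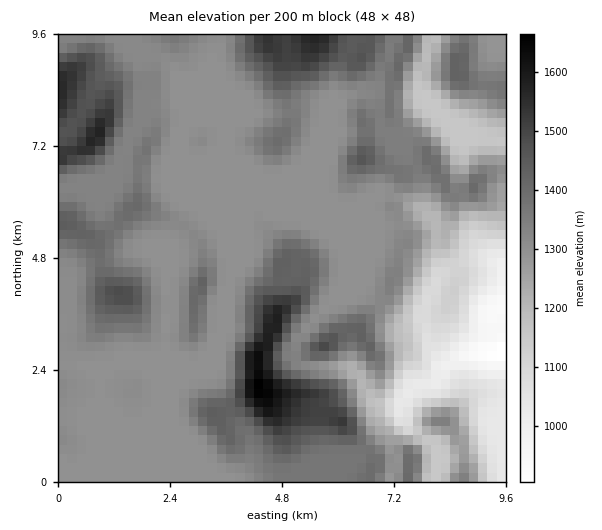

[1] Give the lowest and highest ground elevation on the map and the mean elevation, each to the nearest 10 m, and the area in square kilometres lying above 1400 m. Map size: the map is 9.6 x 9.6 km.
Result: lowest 890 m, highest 1670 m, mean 1310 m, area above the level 16.9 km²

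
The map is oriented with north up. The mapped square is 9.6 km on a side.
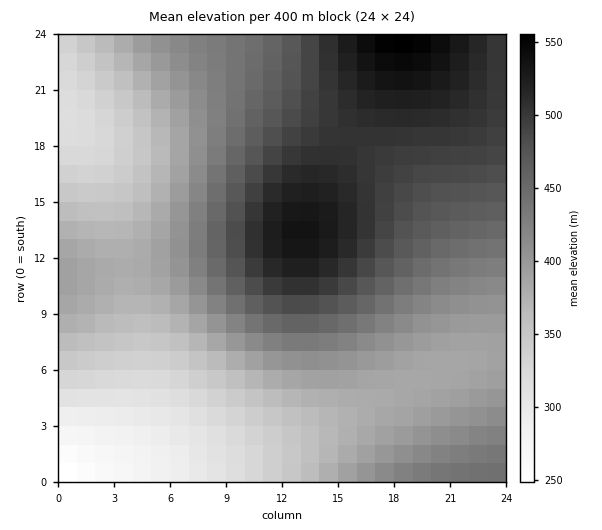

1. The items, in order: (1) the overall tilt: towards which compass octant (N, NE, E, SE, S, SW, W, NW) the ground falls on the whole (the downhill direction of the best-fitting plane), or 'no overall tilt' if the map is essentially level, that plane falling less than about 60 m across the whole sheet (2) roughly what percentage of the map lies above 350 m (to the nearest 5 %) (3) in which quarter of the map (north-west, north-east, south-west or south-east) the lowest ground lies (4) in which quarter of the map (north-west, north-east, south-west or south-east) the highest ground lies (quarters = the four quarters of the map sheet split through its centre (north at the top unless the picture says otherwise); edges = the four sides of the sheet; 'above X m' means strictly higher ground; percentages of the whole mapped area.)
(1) Overall the map slopes down towards the south-west.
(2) Ground above 350 m makes up about 80 % of the sheet.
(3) Look to the south-west quarter for the lowest ground.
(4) Look to the north-east quarter for the highest ground.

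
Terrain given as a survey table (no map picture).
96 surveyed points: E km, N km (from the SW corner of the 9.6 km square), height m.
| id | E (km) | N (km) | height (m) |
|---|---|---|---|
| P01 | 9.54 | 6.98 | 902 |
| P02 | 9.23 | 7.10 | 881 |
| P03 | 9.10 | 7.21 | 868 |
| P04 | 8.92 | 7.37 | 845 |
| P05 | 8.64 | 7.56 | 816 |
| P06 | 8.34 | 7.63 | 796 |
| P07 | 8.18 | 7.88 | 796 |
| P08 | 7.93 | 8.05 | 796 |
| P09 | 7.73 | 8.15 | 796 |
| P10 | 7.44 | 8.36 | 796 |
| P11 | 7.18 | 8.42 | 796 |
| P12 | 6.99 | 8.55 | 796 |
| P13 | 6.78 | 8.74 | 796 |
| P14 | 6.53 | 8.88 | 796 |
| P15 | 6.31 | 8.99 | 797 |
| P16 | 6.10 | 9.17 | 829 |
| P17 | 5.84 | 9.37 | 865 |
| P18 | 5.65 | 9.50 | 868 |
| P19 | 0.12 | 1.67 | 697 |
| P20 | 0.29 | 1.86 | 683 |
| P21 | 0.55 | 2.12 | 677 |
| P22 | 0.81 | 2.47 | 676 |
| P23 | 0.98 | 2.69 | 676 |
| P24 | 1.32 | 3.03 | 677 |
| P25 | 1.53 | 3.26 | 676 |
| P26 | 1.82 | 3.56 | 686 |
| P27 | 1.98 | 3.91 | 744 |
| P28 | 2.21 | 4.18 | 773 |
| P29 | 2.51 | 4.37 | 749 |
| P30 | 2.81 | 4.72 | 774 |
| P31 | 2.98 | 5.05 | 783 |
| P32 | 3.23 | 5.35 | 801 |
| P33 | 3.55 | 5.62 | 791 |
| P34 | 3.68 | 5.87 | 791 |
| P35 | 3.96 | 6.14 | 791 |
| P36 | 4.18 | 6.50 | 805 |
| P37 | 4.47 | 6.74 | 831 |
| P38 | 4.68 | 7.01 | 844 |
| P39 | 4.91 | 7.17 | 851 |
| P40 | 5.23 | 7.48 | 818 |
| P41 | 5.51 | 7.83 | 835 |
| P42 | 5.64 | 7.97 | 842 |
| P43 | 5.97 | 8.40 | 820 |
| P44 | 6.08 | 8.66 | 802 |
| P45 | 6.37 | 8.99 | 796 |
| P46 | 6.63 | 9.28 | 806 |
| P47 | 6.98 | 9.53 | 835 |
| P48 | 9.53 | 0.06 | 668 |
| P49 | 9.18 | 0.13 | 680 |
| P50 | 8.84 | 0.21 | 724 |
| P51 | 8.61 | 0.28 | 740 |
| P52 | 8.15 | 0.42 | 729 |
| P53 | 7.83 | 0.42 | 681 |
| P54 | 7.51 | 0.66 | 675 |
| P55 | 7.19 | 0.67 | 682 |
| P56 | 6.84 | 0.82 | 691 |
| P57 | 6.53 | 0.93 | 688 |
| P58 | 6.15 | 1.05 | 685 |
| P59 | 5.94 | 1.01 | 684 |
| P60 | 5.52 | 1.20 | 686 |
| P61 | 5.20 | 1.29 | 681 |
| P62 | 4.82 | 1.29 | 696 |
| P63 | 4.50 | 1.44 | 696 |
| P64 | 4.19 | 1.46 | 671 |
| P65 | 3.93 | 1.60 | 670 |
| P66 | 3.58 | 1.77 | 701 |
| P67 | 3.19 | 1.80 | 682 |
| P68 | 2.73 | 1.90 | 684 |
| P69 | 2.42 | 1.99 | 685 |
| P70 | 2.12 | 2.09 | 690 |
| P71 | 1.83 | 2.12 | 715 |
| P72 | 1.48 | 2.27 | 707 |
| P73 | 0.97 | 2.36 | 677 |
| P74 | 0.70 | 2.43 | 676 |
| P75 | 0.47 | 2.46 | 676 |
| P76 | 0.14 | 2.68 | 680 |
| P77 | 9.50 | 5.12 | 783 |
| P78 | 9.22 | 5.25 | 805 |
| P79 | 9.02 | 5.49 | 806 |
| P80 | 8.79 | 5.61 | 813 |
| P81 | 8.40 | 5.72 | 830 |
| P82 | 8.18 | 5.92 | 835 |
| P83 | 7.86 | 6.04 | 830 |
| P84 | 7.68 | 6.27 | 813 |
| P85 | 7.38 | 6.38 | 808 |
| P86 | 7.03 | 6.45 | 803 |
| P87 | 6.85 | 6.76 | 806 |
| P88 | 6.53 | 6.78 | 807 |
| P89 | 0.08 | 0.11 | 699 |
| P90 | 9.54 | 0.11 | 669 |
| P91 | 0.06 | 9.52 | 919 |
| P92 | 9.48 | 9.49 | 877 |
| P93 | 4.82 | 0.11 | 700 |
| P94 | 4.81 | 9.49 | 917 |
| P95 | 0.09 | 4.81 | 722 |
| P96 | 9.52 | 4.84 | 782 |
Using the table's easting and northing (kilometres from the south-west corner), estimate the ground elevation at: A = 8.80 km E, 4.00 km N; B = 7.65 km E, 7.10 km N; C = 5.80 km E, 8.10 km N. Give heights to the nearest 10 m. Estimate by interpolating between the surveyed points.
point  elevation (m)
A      820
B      800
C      830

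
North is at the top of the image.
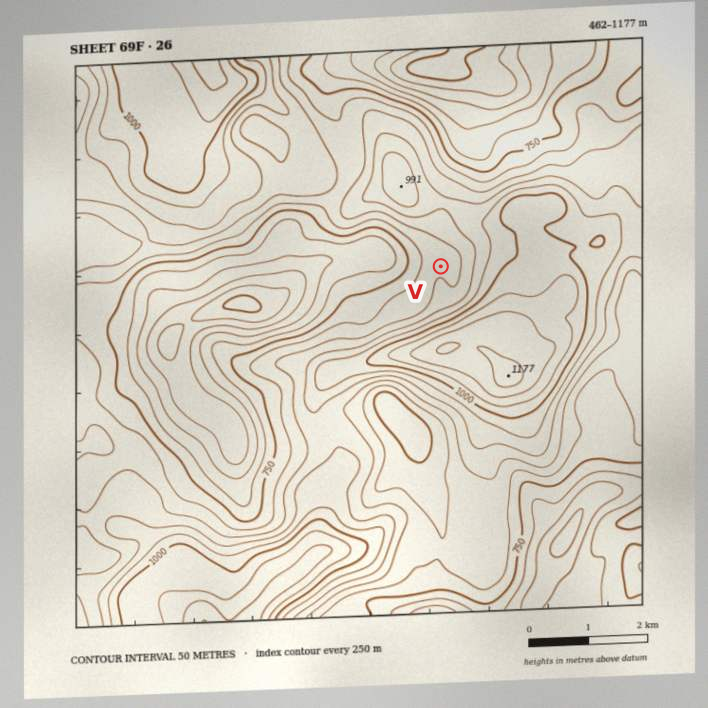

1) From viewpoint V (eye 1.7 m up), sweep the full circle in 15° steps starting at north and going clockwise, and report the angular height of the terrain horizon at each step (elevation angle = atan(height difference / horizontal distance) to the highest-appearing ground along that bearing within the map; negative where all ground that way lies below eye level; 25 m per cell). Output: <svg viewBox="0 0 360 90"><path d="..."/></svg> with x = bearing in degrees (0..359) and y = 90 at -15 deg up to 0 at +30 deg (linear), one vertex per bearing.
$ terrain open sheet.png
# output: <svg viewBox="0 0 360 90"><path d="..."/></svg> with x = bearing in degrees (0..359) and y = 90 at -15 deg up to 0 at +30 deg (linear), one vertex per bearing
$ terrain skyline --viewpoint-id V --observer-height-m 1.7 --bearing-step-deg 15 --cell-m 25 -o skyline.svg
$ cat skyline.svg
<svg viewBox="0 0 360 90"><path d="M0 53l15-1 15-4 15-1 15-1 15-1 15-2 15-2 15-2 15-3 15-2 15-1 15 1 15 5 15 6 15 8 15 6 15 1 15 1 15-4 15-1 15-1 15-6 15 2"/></svg>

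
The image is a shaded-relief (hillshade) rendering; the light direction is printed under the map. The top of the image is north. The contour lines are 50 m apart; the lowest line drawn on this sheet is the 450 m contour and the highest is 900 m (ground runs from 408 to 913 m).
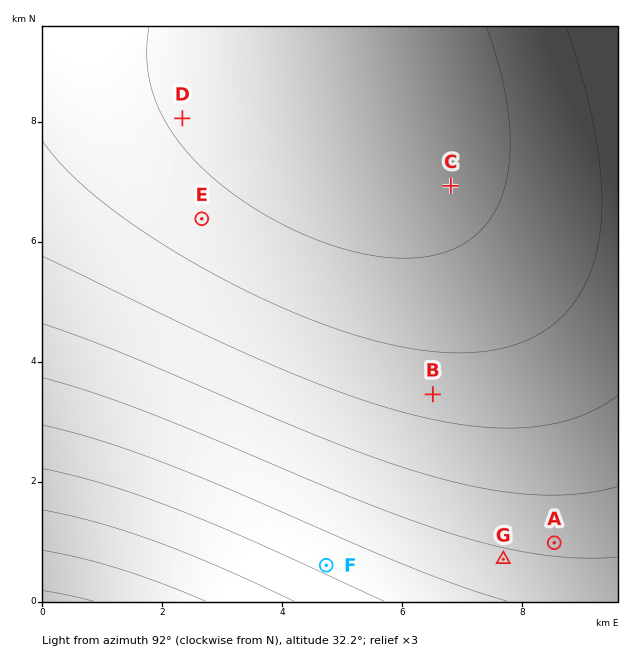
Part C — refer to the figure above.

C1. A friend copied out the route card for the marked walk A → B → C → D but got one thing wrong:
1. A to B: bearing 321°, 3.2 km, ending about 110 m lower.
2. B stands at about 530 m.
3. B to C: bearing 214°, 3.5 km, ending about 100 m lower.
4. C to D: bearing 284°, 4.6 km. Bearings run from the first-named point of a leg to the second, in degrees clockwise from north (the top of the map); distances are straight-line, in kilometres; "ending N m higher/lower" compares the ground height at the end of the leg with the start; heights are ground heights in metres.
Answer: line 3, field bearing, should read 5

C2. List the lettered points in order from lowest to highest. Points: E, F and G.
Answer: E G F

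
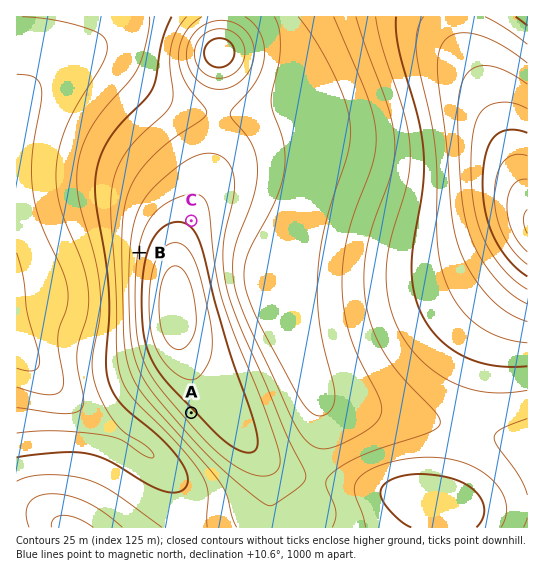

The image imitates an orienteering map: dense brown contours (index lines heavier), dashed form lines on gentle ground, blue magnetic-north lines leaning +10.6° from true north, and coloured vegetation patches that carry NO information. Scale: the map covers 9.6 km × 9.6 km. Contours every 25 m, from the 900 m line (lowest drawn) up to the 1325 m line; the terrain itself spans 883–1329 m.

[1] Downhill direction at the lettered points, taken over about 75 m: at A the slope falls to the SW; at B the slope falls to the W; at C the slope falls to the NE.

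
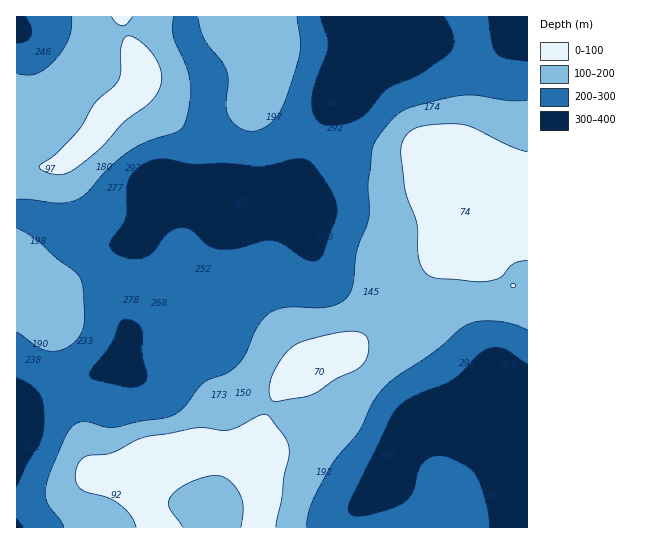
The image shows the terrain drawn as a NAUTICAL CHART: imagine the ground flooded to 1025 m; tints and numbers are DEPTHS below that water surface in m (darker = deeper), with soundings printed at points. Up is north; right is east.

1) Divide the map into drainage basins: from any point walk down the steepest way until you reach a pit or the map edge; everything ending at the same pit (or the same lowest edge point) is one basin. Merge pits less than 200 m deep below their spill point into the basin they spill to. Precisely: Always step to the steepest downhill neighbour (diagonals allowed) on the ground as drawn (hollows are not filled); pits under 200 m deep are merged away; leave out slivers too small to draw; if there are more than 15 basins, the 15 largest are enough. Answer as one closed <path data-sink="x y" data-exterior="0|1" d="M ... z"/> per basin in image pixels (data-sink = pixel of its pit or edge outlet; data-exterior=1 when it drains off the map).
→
<path data-sink="243 211" data-exterior="0" d="M527 16l-404 1 4 20 17 37-5 15-22 16-12 12-12 20-31 27-8 3-38-1 1 362 241 0 6-22 0-15-9-42 18-50 17-19 12-7 16-13 35-13 18-14 16-8 54-68 14-14 10 2 16 11 32 29 15-3z"/><path data-sink="511 473" data-exterior="0" d="M458 243l-3 0-14 14-54 68-16 8-18 14-35 13-16 13-12 7-13 13-12 24-10 32 9 42 0 15-5 22 269-1 0-244-15 2-32-29z"/><path data-sink="17 29" data-exterior="1" d="M122 16l-106 1 1 148 37 2 8-3 31-27 12-20 12-12 22-16 5-15-17-37z"/>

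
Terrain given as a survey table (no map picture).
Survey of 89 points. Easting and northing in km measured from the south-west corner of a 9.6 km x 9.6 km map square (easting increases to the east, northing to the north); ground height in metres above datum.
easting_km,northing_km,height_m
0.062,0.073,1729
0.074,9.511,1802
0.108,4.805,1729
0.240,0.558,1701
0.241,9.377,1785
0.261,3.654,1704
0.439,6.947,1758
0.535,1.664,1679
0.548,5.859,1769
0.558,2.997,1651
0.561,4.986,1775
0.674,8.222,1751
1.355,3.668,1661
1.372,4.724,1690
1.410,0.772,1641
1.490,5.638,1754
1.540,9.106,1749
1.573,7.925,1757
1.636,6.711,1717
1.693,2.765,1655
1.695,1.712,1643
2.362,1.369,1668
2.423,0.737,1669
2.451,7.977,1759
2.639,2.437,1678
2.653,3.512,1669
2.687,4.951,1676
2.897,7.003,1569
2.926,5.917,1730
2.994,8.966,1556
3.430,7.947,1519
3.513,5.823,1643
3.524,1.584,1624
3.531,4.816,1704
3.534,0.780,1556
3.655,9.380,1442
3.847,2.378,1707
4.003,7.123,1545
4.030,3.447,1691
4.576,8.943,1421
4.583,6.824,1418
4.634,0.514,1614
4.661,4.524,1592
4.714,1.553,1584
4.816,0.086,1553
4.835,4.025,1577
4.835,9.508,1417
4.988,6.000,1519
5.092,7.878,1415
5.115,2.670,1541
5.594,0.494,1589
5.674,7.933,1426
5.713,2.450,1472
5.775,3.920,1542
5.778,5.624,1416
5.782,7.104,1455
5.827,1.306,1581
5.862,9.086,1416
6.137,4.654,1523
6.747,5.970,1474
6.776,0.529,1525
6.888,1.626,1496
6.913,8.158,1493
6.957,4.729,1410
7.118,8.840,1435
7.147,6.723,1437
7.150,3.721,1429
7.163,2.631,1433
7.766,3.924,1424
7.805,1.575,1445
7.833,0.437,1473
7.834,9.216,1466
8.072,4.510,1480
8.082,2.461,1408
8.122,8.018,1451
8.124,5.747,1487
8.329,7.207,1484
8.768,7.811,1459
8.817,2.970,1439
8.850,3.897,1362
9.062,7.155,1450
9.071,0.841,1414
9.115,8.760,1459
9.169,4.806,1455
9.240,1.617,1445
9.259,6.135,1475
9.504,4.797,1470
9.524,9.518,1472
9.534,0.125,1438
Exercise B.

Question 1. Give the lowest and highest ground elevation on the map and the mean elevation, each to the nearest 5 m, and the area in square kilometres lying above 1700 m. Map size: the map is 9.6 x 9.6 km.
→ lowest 1340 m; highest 1825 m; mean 1560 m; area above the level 14.3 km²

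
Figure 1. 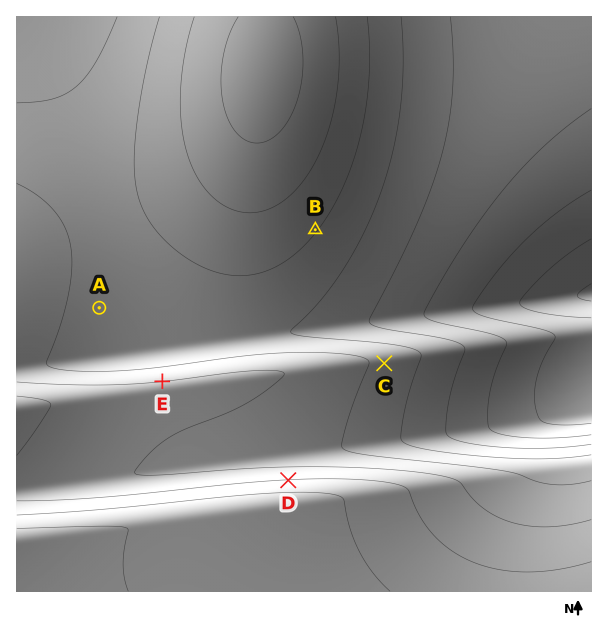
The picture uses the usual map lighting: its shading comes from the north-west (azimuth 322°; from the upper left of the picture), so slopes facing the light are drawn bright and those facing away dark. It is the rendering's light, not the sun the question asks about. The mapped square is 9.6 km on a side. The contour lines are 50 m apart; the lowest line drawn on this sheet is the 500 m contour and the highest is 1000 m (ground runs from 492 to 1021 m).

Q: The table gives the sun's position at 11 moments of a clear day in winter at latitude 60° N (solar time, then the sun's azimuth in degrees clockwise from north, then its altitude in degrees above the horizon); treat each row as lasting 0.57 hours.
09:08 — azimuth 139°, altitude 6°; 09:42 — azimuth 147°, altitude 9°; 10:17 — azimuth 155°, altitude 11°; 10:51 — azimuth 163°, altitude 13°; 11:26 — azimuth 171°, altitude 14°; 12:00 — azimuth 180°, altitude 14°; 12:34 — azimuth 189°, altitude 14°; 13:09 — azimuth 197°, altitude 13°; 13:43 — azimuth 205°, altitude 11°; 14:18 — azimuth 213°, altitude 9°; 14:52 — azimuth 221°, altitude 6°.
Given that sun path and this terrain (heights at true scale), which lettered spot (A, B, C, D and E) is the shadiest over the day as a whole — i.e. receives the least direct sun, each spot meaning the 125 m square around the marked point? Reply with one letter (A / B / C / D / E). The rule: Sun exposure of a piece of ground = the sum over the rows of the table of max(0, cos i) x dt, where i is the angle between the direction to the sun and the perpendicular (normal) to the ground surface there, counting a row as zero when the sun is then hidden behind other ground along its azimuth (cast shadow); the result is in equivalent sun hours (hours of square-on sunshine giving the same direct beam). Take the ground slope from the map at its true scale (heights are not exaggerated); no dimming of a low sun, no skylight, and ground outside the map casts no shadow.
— D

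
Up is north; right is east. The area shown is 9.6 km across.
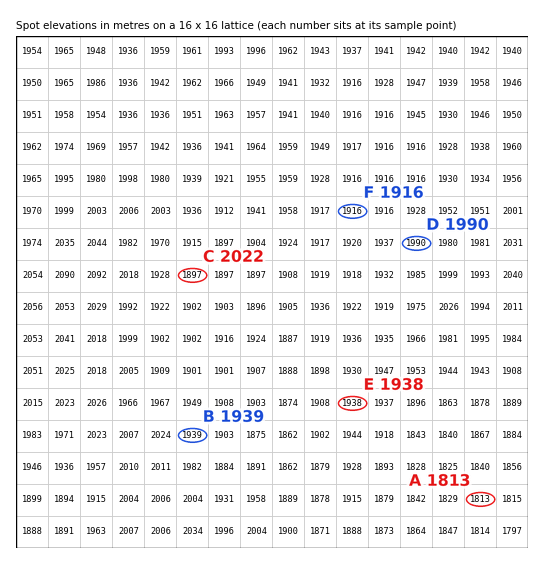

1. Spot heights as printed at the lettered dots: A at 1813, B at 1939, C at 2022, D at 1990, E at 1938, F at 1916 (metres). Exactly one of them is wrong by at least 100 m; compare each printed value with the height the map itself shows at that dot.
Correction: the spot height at C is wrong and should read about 1897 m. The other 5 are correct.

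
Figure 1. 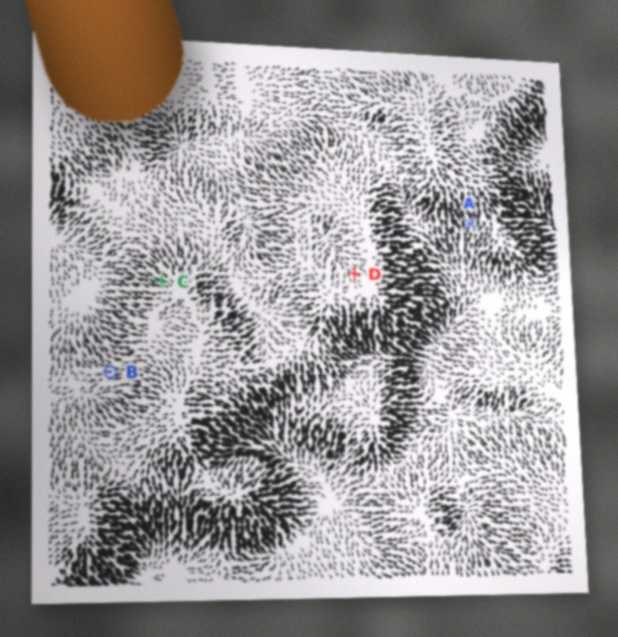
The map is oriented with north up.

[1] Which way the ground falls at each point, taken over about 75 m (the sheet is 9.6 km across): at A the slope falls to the S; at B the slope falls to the W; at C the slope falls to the NW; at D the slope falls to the NW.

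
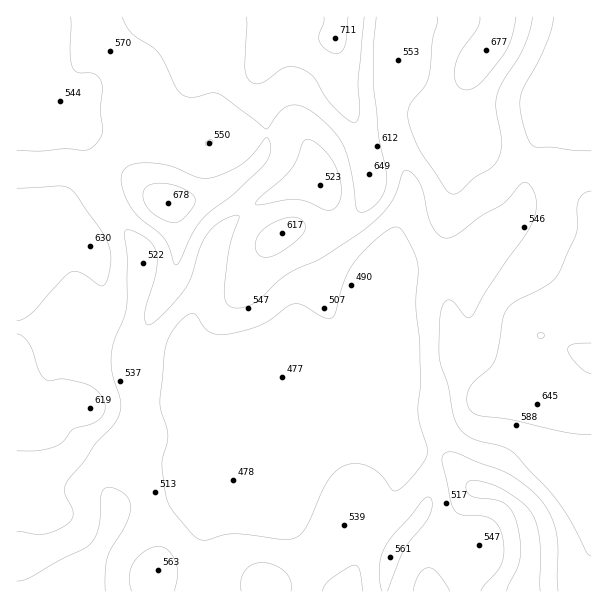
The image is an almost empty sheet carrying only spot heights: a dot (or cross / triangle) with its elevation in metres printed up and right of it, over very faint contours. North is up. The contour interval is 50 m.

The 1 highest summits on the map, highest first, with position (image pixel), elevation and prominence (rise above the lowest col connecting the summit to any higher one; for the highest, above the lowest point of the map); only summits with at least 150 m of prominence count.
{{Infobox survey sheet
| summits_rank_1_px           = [335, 38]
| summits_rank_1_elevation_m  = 711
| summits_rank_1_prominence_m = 285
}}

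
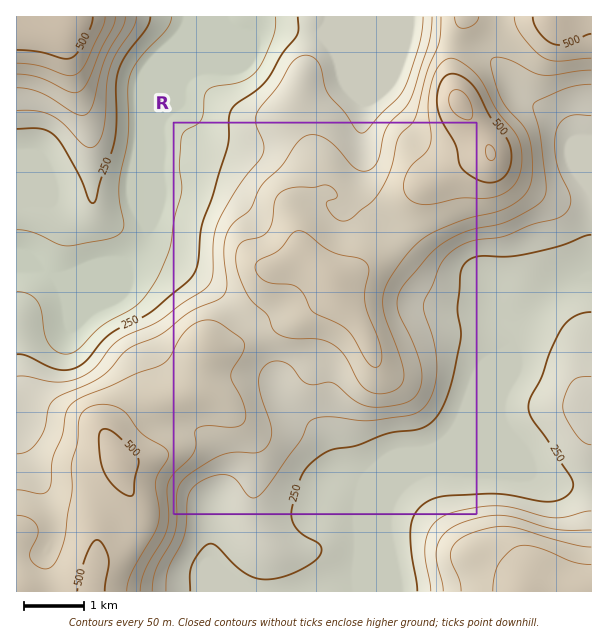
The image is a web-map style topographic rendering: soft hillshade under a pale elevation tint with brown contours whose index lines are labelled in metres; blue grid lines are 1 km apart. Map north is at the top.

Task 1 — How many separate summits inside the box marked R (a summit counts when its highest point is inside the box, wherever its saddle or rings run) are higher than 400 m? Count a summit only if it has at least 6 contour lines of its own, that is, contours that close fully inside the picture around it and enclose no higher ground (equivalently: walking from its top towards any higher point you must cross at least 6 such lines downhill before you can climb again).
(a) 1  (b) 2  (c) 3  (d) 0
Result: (d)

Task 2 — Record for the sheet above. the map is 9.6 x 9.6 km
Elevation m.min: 170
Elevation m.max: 560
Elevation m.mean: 330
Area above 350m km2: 37.4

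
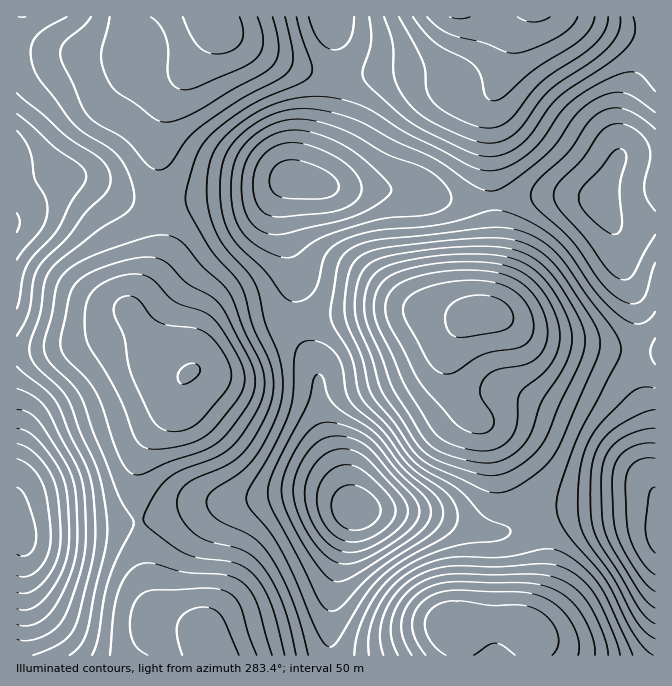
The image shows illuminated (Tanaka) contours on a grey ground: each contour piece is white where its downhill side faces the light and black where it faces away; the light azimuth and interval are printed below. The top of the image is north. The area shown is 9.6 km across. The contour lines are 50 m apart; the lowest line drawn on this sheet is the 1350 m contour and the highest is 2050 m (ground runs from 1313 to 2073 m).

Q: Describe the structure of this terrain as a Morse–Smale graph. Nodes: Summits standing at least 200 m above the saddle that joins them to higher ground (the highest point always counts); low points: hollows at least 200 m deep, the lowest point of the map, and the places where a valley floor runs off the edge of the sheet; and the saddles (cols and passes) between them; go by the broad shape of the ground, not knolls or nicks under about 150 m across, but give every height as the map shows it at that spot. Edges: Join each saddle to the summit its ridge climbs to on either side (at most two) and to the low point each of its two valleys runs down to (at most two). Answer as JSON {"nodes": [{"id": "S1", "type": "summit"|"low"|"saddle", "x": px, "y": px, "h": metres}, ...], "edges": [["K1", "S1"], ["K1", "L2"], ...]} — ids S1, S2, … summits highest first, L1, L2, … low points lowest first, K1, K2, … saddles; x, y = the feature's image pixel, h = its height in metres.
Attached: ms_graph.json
{"nodes": [
{"id": "S1", "type": "summit", "x": 484, "y": 313, "h": 2073},
{"id": "S2", "type": "summit", "x": 452, "y": 625, "h": 2047},
{"id": "S3", "type": "summit", "x": 535, "y": 17, "h": 2008},
{"id": "S4", "type": "summit", "x": 190, "y": 372, "h": 2002},
{"id": "S5", "type": "summit", "x": 212, "y": 17, "h": 1993},
{"id": "L1", "type": "low", "x": 355, "y": 510, "h": 1313},
{"id": "L2", "type": "low", "x": 22, "y": 535, "h": 1383},
{"id": "L3", "type": "low", "x": 655, "y": 534, "h": 1386},
{"id": "L4", "type": "low", "x": 297, "y": 180, "h": 1427},
{"id": "K1", "type": "saddle", "x": 138, "y": 522, "h": 1801},
{"id": "K2", "type": "saddle", "x": 162, "y": 205, "h": 1767},
{"id": "K3", "type": "saddle", "x": 335, "y": 77, "h": 1732},
{"id": "K4", "type": "saddle", "x": 537, "y": 517, "h": 1712},
{"id": "K5", "type": "saddle", "x": 635, "y": 352, "h": 1688},
{"id": "K6", "type": "saddle", "x": 295, "y": 323, "h": 1663},
{"id": "K7", "type": "saddle", "x": 492, "y": 200, "h": 1643}],
"edges": [["K1", "S4"], ["K1", "L1"], ["K1", "L2"], ["K2", "S4"], ["K2", "S5"], ["K2", "L2"], ["K2", "L4"], ["K3", "S3"], ["K3", "S5"], ["K3", "L4"], ["K4", "S1"], ["K4", "S2"], ["K4", "L1"], ["K4", "L3"], ["K5", "S1"], ["K5", "L3"], ["K5", "L4"], ["K6", "S1"], ["K6", "S4"], ["K6", "L1"], ["K6", "L4"], ["K7", "S1"], ["K7", "S3"], ["K7", "L4"]]}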